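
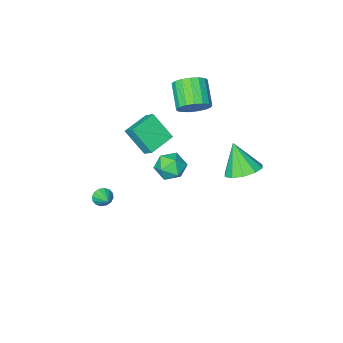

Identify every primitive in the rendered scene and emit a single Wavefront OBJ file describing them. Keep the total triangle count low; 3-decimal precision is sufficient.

v -1.417 4.266 1.726
v -0.719 3.554 1.311
v -1.343 3.354 3.414
v -0.369 4.06 1.569
v -0.418 4.644 1.887
v -0.849 5.085 2.144
v -1.497 5.212 2.241
v -2.114 4.979 2.142
v -2.465 4.473 1.884
v -2.416 3.888 1.565
v -1.985 3.448 1.309
v -1.337 3.32 1.211
v -1.919 -1.208 2.856
v -1.182 -1.79 2.512
v -1.765 -3.134 3.541
v -2.501 -2.552 3.884
v -0.991 -1.579 2.896
v -1.573 -2.923 3.925
v -1.012 -1.282 3.271
v -1.595 -2.626 4.3
v -1.241 -0.969 3.551
v -1.824 -2.313 4.58
v -1.626 -0.71 3.672
v -2.208 -2.054 4.701
v -2.077 -0.565 3.605
v -2.659 -1.909 4.634
v -2.492 -0.568 3.367
v -3.074 -1.912 4.396
v -2.776 -0.717 3.012
v -3.358 -2.061 4.041
v -2.863 -0.979 2.621
v -3.446 -2.323 3.649
v -2.734 -1.293 2.283
v -3.317 -2.637 3.312
v -2.419 -1.588 2.077
v -3.001 -2.932 3.106
v -1.988 -1.795 2.049
v -2.571 -3.139 3.078
v -1.542 -1.868 2.206
v -2.124 -3.212 3.235
v 3.843 -1.468 -2.34
v 4.206 -1.747 -1.938
v 4.077 -0.472 -1.86
v 4.394 -1.674 -2.181
v 4.434 -1.546 -2.466
v 4.316 -1.397 -2.718
v 4.071 -1.267 -2.869
v 3.764 -1.191 -2.877
v 3.479 -1.189 -2.742
v 3.291 -1.261 -2.499
v 3.251 -1.39 -2.213
v 3.37 -1.539 -1.961
v 3.615 -1.669 -1.811
v 3.921 -1.745 -1.802
v -0.877 -2.507 -0.192
v -0.315 -3.624 1.238
v -0.935 -1.818 0.369
v -0.373 -2.936 1.799
v 0.753 -2.104 -0.519
v 1.315 -3.222 0.911
v 0.695 -1.416 0.042
v 1.257 -2.533 1.472
v -1.808 -2.365 -4.019
v -0.792 -2.501 -3.912
v -2.068 -3.179 -2.588
v -1.052 -3.315 -2.481
v -1.458 -2.372 -2.389
v -1.298 -1.869 -3.274
v -1.562 -3.811 -3.226
v -1.402 -3.308 -4.111
v -0.64 -3.394 -3.422
v -0.576 -2.505 -2.905
v -2.284 -3.175 -3.595
v -2.22 -2.286 -3.078
f 2 1 4
f 2 4 3
f 4 1 5
f 4 5 3
f 5 1 6
f 5 6 3
f 6 1 7
f 6 7 3
f 7 1 8
f 7 8 3
f 8 1 9
f 8 9 3
f 9 1 10
f 9 10 3
f 10 1 11
f 10 11 3
f 11 1 12
f 11 12 3
f 12 1 2
f 12 2 3
f 14 13 17
f 14 17 15
f 15 17 18
f 15 18 16
f 17 13 19
f 17 19 18
f 18 19 20
f 18 20 16
f 19 13 21
f 19 21 20
f 20 21 22
f 20 22 16
f 21 13 23
f 21 23 22
f 22 23 24
f 22 24 16
f 23 13 25
f 23 25 24
f 24 25 26
f 24 26 16
f 25 13 27
f 25 27 26
f 26 27 28
f 26 28 16
f 27 13 29
f 27 29 28
f 28 29 30
f 28 30 16
f 29 13 31
f 29 31 30
f 30 31 32
f 30 32 16
f 31 13 33
f 31 33 32
f 32 33 34
f 32 34 16
f 33 13 35
f 33 35 34
f 34 35 36
f 34 36 16
f 35 13 37
f 35 37 36
f 36 37 38
f 36 38 16
f 37 13 39
f 37 39 38
f 38 39 40
f 38 40 16
f 39 13 14
f 39 14 40
f 40 14 15
f 40 15 16
f 42 41 44
f 42 44 43
f 44 41 45
f 44 45 43
f 45 41 46
f 45 46 43
f 46 41 47
f 46 47 43
f 47 41 48
f 47 48 43
f 48 41 49
f 48 49 43
f 49 41 50
f 49 50 43
f 50 41 51
f 50 51 43
f 51 41 52
f 51 52 43
f 52 41 53
f 52 53 43
f 53 41 54
f 53 54 43
f 54 41 42
f 54 42 43
f 56 58 55
f 59 56 55
f 55 58 57
f 57 59 55
f 56 62 58
f 60 56 59
f 60 62 56
f 58 62 57
f 61 59 57
f 57 62 61
f 61 60 59
f 62 60 61
f 63 74 68
f 63 68 64
f 63 64 70
f 63 70 73
f 63 73 74
f 64 68 72
f 68 74 67
f 74 73 65
f 73 70 69
f 70 64 71
f 66 72 67
f 66 67 65
f 66 65 69
f 66 69 71
f 66 71 72
f 67 72 68
f 65 67 74
f 69 65 73
f 71 69 70
f 72 71 64



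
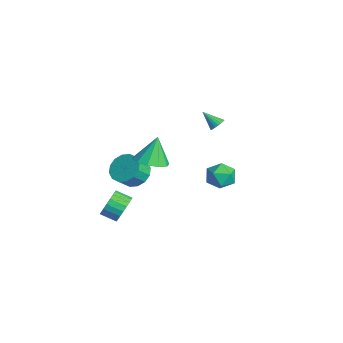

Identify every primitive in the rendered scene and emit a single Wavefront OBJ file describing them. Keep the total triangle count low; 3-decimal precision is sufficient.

v 2.337 -2.754 0.934
v 2.867 -3.231 0.247
v 3.234 -3.963 1.04
v 2.703 -3.486 1.726
v 3.182 -2.872 0.433
v 3.549 -3.604 1.226
v 3.271 -2.481 0.753
v 3.638 -3.214 1.546
v 3.109 -2.164 1.121
v 3.476 -2.896 1.914
v 2.74 -2.004 1.439
v 3.107 -2.737 2.232
v 2.263 -2.046 1.622
v 2.63 -2.778 2.414
v 1.806 -2.277 1.62
v 2.173 -3.009 2.413
v 1.491 -2.636 1.434
v 1.858 -3.368 2.227
v 1.402 -3.026 1.114
v 1.769 -3.759 1.907
v 1.564 -3.344 0.746
v 1.931 -4.076 1.539
v 1.933 -3.503 0.428
v 2.3 -4.236 1.221
v 2.41 -3.462 0.246
v 2.777 -4.194 1.038
v 4.107 -2.396 2.953
v 4.851 -1.687 2.891
v 3.753 -1.884 4.567
v 4.309 -1.421 2.688
v 3.69 -1.528 2.587
v 3.23 -1.966 2.625
v 3.105 -2.569 2.788
v 3.362 -3.105 3.015
v 3.904 -3.37 3.217
v 4.523 -3.264 3.319
v 4.983 -2.826 3.281
v 5.109 -2.223 3.117
v -3.004 4.449 -4.466
v -1.996 4.516 -4.264
v -3.124 3.144 -3.436
v -2.116 3.211 -3.234
v -2.758 3.943 -2.897
v -2.684 4.749 -3.534
v -2.436 2.911 -4.166
v -2.362 3.717 -4.803
v -1.645 3.565 -4.079
v -1.844 4.203 -3.295
v -3.276 3.457 -4.405
v -3.475 4.095 -3.621
v 1.87 -3.287 -2.324
v 2.31 -3.869 -2.885
v 1.791 -4.675 -2.456
v 1.35 -4.093 -1.896
v 2.543 -3.858 -2.582
v 2.024 -4.664 -2.153
v 2.66 -3.749 -2.235
v 2.141 -4.555 -1.806
v 2.641 -3.559 -1.903
v 2.121 -4.365 -1.474
v 2.487 -3.323 -1.644
v 1.968 -4.129 -1.215
v 2.228 -3.08 -1.502
v 1.708 -3.886 -1.074
v 1.906 -2.874 -1.503
v 1.387 -3.679 -1.075
v 1.578 -2.738 -1.646
v 1.059 -3.544 -1.217
v 1.3 -2.698 -1.906
v 0.781 -3.504 -1.478
v 1.121 -2.759 -2.239
v 0.602 -3.565 -1.81
v 1.071 -2.912 -2.586
v 0.552 -3.718 -2.157
v 1.16 -3.13 -2.888
v 0.64 -3.935 -2.459
v 1.371 -3.374 -3.092
v 0.852 -4.18 -2.664
v 1.668 -3.604 -3.164
v 1.149 -4.41 -2.735
v 2 -3.779 -3.091
v 1.481 -4.585 -2.662
v 1.808 2.135 3.572
v 2.149 1.758 3.535
v 1.152 1.465 4.368
v 2.227 1.873 3.696
v 2.232 2.033 3.835
v 2.164 2.21 3.928
v 2.035 2.375 3.96
v 1.866 2.498 3.925
v 1.687 2.559 3.828
v 1.529 2.546 3.687
v 1.419 2.462 3.527
v 1.376 2.321 3.374
v 1.408 2.149 3.255
v 1.509 1.974 3.191
v 1.662 1.826 3.193
v 1.84 1.733 3.26
v 2.012 1.708 3.381
f 2 1 5
f 2 5 3
f 3 5 6
f 3 6 4
f 5 1 7
f 5 7 6
f 6 7 8
f 6 8 4
f 7 1 9
f 7 9 8
f 8 9 10
f 8 10 4
f 9 1 11
f 9 11 10
f 10 11 12
f 10 12 4
f 11 1 13
f 11 13 12
f 12 13 14
f 12 14 4
f 13 1 15
f 13 15 14
f 14 15 16
f 14 16 4
f 15 1 17
f 15 17 16
f 16 17 18
f 16 18 4
f 17 1 19
f 17 19 18
f 18 19 20
f 18 20 4
f 19 1 21
f 19 21 20
f 20 21 22
f 20 22 4
f 21 1 23
f 21 23 22
f 22 23 24
f 22 24 4
f 23 1 25
f 23 25 24
f 24 25 26
f 24 26 4
f 25 1 2
f 25 2 26
f 26 2 3
f 26 3 4
f 28 27 30
f 28 30 29
f 30 27 31
f 30 31 29
f 31 27 32
f 31 32 29
f 32 27 33
f 32 33 29
f 33 27 34
f 33 34 29
f 34 27 35
f 34 35 29
f 35 27 36
f 35 36 29
f 36 27 37
f 36 37 29
f 37 27 38
f 37 38 29
f 38 27 28
f 38 28 29
f 39 50 44
f 39 44 40
f 39 40 46
f 39 46 49
f 39 49 50
f 40 44 48
f 44 50 43
f 50 49 41
f 49 46 45
f 46 40 47
f 42 48 43
f 42 43 41
f 42 41 45
f 42 45 47
f 42 47 48
f 43 48 44
f 41 43 50
f 45 41 49
f 47 45 46
f 48 47 40
f 52 51 55
f 52 55 53
f 53 55 56
f 53 56 54
f 55 51 57
f 55 57 56
f 56 57 58
f 56 58 54
f 57 51 59
f 57 59 58
f 58 59 60
f 58 60 54
f 59 51 61
f 59 61 60
f 60 61 62
f 60 62 54
f 61 51 63
f 61 63 62
f 62 63 64
f 62 64 54
f 63 51 65
f 63 65 64
f 64 65 66
f 64 66 54
f 65 51 67
f 65 67 66
f 66 67 68
f 66 68 54
f 67 51 69
f 67 69 68
f 68 69 70
f 68 70 54
f 69 51 71
f 69 71 70
f 70 71 72
f 70 72 54
f 71 51 73
f 71 73 72
f 72 73 74
f 72 74 54
f 73 51 75
f 73 75 74
f 74 75 76
f 74 76 54
f 75 51 77
f 75 77 76
f 76 77 78
f 76 78 54
f 77 51 79
f 77 79 78
f 78 79 80
f 78 80 54
f 79 51 81
f 79 81 80
f 80 81 82
f 80 82 54
f 81 51 52
f 81 52 82
f 82 52 53
f 82 53 54
f 84 83 86
f 84 86 85
f 86 83 87
f 86 87 85
f 87 83 88
f 87 88 85
f 88 83 89
f 88 89 85
f 89 83 90
f 89 90 85
f 90 83 91
f 90 91 85
f 91 83 92
f 91 92 85
f 92 83 93
f 92 93 85
f 93 83 94
f 93 94 85
f 94 83 95
f 94 95 85
f 95 83 96
f 95 96 85
f 96 83 97
f 96 97 85
f 97 83 98
f 97 98 85
f 98 83 99
f 98 99 85
f 99 83 84
f 99 84 85



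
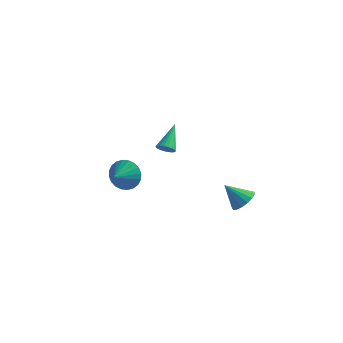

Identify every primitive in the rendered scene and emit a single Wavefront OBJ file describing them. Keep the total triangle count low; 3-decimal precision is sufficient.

v 4.334 2.522 -2.276
v 4.759 1.951 -1.91
v 3.306 2.418 -1.244
v 4.885 2.275 -1.751
v 4.886 2.656 -1.713
v 4.76 3.006 -1.803
v 4.536 3.245 -2.002
v 4.266 3.319 -2.264
v 4.012 3.209 -2.528
v 3.831 2.942 -2.735
v 3.765 2.579 -2.836
v 3.83 2.202 -2.809
v 4.01 1.899 -2.66
v 4.264 1.738 -2.423
v 4.534 1.757 -2.153
v -2.951 3.953 -3.165
v -2.292 3.548 -3.814
v -3.129 2.847 -2.655
v -2.055 3.647 -3.515
v -1.954 3.793 -3.163
v -2.005 3.963 -2.811
v -2.2 4.132 -2.513
v -2.509 4.273 -2.315
v -2.886 4.366 -2.245
v -3.273 4.395 -2.316
v -3.61 4.358 -2.515
v -3.848 4.258 -2.814
v -3.948 4.113 -3.166
v -3.897 3.942 -3.518
v -3.702 3.774 -3.816
v -3.393 3.632 -4.015
v -3.016 3.54 -4.084
v -2.629 3.51 -4.013
v 0.392 1.473 1.501
v 0.647 1.202 1.892
v 0.368 2.887 2.499
v 0.828 1.295 1.764
v 0.923 1.423 1.585
v 0.913 1.562 1.388
v 0.799 1.683 1.215
v 0.605 1.762 1.097
v 0.368 1.784 1.06
v 0.137 1.745 1.111
v -0.045 1.652 1.238
v -0.139 1.523 1.418
v -0.129 1.385 1.614
v -0.015 1.264 1.788
v 0.179 1.185 1.905
v 0.416 1.163 1.942
f 2 1 4
f 2 4 3
f 4 1 5
f 4 5 3
f 5 1 6
f 5 6 3
f 6 1 7
f 6 7 3
f 7 1 8
f 7 8 3
f 8 1 9
f 8 9 3
f 9 1 10
f 9 10 3
f 10 1 11
f 10 11 3
f 11 1 12
f 11 12 3
f 12 1 13
f 12 13 3
f 13 1 14
f 13 14 3
f 14 1 15
f 14 15 3
f 15 1 2
f 15 2 3
f 17 16 19
f 17 19 18
f 19 16 20
f 19 20 18
f 20 16 21
f 20 21 18
f 21 16 22
f 21 22 18
f 22 16 23
f 22 23 18
f 23 16 24
f 23 24 18
f 24 16 25
f 24 25 18
f 25 16 26
f 25 26 18
f 26 16 27
f 26 27 18
f 27 16 28
f 27 28 18
f 28 16 29
f 28 29 18
f 29 16 30
f 29 30 18
f 30 16 31
f 30 31 18
f 31 16 32
f 31 32 18
f 32 16 33
f 32 33 18
f 33 16 17
f 33 17 18
f 35 34 37
f 35 37 36
f 37 34 38
f 37 38 36
f 38 34 39
f 38 39 36
f 39 34 40
f 39 40 36
f 40 34 41
f 40 41 36
f 41 34 42
f 41 42 36
f 42 34 43
f 42 43 36
f 43 34 44
f 43 44 36
f 44 34 45
f 44 45 36
f 45 34 46
f 45 46 36
f 46 34 47
f 46 47 36
f 47 34 48
f 47 48 36
f 48 34 49
f 48 49 36
f 49 34 35
f 49 35 36



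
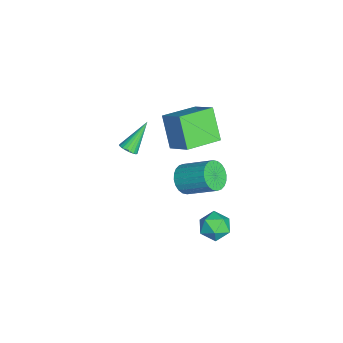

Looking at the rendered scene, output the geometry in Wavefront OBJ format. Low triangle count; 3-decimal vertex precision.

v -3.586 1.158 -2.99
v -3.118 1.499 -3.731
v -2.447 3.102 -2.571
v -2.914 2.762 -1.83
v -3.443 1.663 -3.77
v -2.772 3.267 -2.61
v -3.791 1.751 -3.69
v -3.119 3.354 -2.53
v -4.106 1.748 -3.504
v -3.435 3.352 -2.344
v -4.343 1.656 -3.24
v -3.672 3.259 -2.079
v -4.464 1.488 -2.937
v -3.793 3.091 -1.777
v -4.452 1.27 -2.643
v -3.781 2.873 -1.482
v -4.308 1.034 -2.401
v -3.636 2.638 -1.241
v -4.053 0.818 -2.249
v -3.382 2.421 -1.089
v -3.728 0.653 -2.21
v -3.057 2.257 -1.05
v -3.381 0.566 -2.29
v -2.709 2.169 -1.13
v -3.065 0.568 -2.476
v -2.394 2.172 -1.316
v -2.828 0.661 -2.741
v -2.157 2.264 -1.58
v -2.707 0.829 -3.043
v -2.036 2.432 -1.883
v -2.719 1.047 -3.338
v -2.048 2.65 -2.177
v -2.864 1.282 -3.579
v -2.192 2.886 -2.419
v -3.124 -0.039 3.212
v -2.157 0.887 4.176
v -4.329 1.644 2.804
v -3.362 2.57 3.769
v -1.958 0.41 1.611
v -0.991 1.336 2.576
v -3.163 2.093 1.204
v -2.196 3.019 2.168
v -1.101 -1.689 2.376
v -0.659 -1.399 2.485
v -2.059 -0.751 3.764
v -0.76 -1.273 2.33
v -0.92 -1.218 2.182
v -1.112 -1.245 2.068
v -1.302 -1.349 2.008
v -1.457 -1.512 2.01
v -1.55 -1.705 2.077
v -1.566 -1.895 2.194
v -1.501 -2.05 2.344
v -1.368 -2.143 2.498
v -1.188 -2.157 2.632
v -0.993 -2.09 2.721
v -0.817 -1.954 2.751
v -0.69 -1.772 2.716
v -0.634 -1.576 2.622
v -0.428 3.239 -2.981
v 0.304 2.817 -3.43
v -1.384 2.783 -4.11
v -0.652 2.361 -4.559
v -0.977 2.003 -3.734
v -0.386 2.285 -3.036
v -0.694 3.315 -4.504
v -0.103 3.597 -3.806
v 0.14 2.864 -4.372
v -0.036 2.053 -3.896
v -1.044 3.547 -3.644
v -1.22 2.736 -3.168
f 2 1 5
f 2 5 3
f 3 5 6
f 3 6 4
f 5 1 7
f 5 7 6
f 6 7 8
f 6 8 4
f 7 1 9
f 7 9 8
f 8 9 10
f 8 10 4
f 9 1 11
f 9 11 10
f 10 11 12
f 10 12 4
f 11 1 13
f 11 13 12
f 12 13 14
f 12 14 4
f 13 1 15
f 13 15 14
f 14 15 16
f 14 16 4
f 15 1 17
f 15 17 16
f 16 17 18
f 16 18 4
f 17 1 19
f 17 19 18
f 18 19 20
f 18 20 4
f 19 1 21
f 19 21 20
f 20 21 22
f 20 22 4
f 21 1 23
f 21 23 22
f 22 23 24
f 22 24 4
f 23 1 25
f 23 25 24
f 24 25 26
f 24 26 4
f 25 1 27
f 25 27 26
f 26 27 28
f 26 28 4
f 27 1 29
f 27 29 28
f 28 29 30
f 28 30 4
f 29 1 31
f 29 31 30
f 30 31 32
f 30 32 4
f 31 1 33
f 31 33 32
f 32 33 34
f 32 34 4
f 33 1 2
f 33 2 34
f 34 2 3
f 34 3 4
f 36 38 35
f 39 36 35
f 35 38 37
f 37 39 35
f 36 42 38
f 40 36 39
f 40 42 36
f 38 42 37
f 41 39 37
f 37 42 41
f 41 40 39
f 42 40 41
f 44 43 46
f 44 46 45
f 46 43 47
f 46 47 45
f 47 43 48
f 47 48 45
f 48 43 49
f 48 49 45
f 49 43 50
f 49 50 45
f 50 43 51
f 50 51 45
f 51 43 52
f 51 52 45
f 52 43 53
f 52 53 45
f 53 43 54
f 53 54 45
f 54 43 55
f 54 55 45
f 55 43 56
f 55 56 45
f 56 43 57
f 56 57 45
f 57 43 58
f 57 58 45
f 58 43 59
f 58 59 45
f 59 43 44
f 59 44 45
f 60 71 65
f 60 65 61
f 60 61 67
f 60 67 70
f 60 70 71
f 61 65 69
f 65 71 64
f 71 70 62
f 70 67 66
f 67 61 68
f 63 69 64
f 63 64 62
f 63 62 66
f 63 66 68
f 63 68 69
f 64 69 65
f 62 64 71
f 66 62 70
f 68 66 67
f 69 68 61



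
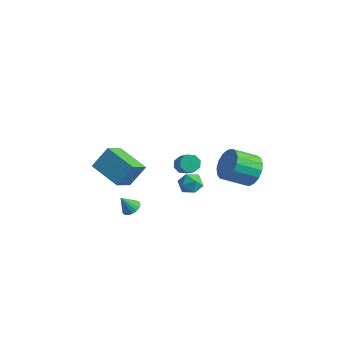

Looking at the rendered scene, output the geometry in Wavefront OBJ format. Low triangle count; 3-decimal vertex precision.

v -4.611 -1.695 -1.014
v -4.479 -3.132 0.111
v -4.164 -0.704 0.201
v -4.032 -2.141 1.325
v -2.568 -1.939 -1.565
v -2.436 -3.376 -0.441
v -2.121 -0.948 -0.351
v -1.989 -2.385 0.774
v 4.312 0.75 1.482
v 5.15 0.502 2.133
v 4.126 -0.598 3.03
v 3.288 -0.35 2.378
v 4.922 0.907 2.371
v 3.899 -0.193 3.268
v 4.555 1.276 2.405
v 3.531 0.176 3.302
v 4.132 1.525 2.227
v 3.109 0.425 3.124
v 3.751 1.596 1.878
v 2.727 0.496 2.775
v 3.498 1.473 1.439
v 2.474 0.373 2.336
v 3.431 1.185 1.009
v 2.407 0.085 1.906
v 3.566 0.797 0.688
v 2.542 -0.303 1.585
v 3.872 0.398 0.548
v 2.848 -0.702 1.445
v 4.279 0.08 0.622
v 3.255 -1.02 1.519
v 4.693 -0.085 0.893
v 3.67 -1.185 1.79
v 5.02 -0.058 1.299
v 3.996 -1.158 2.196
v 5.185 0.154 1.747
v 4.161 -0.946 2.643
v 1.737 -2.448 3.026
v 2.118 -2.645 2.579
v 3.065 -3.329 3.687
v 2.683 -3.132 4.134
v 2.237 -2.216 2.742
v 3.183 -2.9 3.851
v 2.063 -1.922 3.072
v 3.009 -2.607 4.18
v 1.698 -1.937 3.375
v 2.644 -2.621 4.483
v 1.355 -2.251 3.473
v 2.302 -2.935 4.581
v 1.237 -2.68 3.309
v 2.183 -3.364 4.418
v 1.411 -2.973 2.98
v 2.357 -3.658 4.088
v 1.776 -2.959 2.677
v 2.722 -3.643 3.785
v 1.216 -0.222 0.181
v 1.76 -0.515 -0.358
v 0.32 -1.105 -0.242
v 0.864 -1.398 -0.781
v 0.978 -1.518 0.022
v 1.532 -0.972 0.283
v 0.548 -0.648 -0.883
v 1.102 -0.102 -0.622
v 1.347 -0.778 -1.016
v 1.613 -1.316 -0.457
v 0.467 -0.304 -0.143
v 0.733 -0.842 0.416
v -1.336 -3.437 -1.959
v -0.897 -3.886 -1.918
v -1.824 -3.823 -0.981
v -0.777 -3.655 -1.767
v -0.786 -3.373 -1.66
v -0.92 -3.106 -1.621
v -1.15 -2.914 -1.66
v -1.422 -2.843 -1.768
v -1.675 -2.907 -1.919
v -1.85 -3.093 -2.08
v -1.907 -3.358 -2.213
v -1.834 -3.64 -2.288
v -1.646 -3.876 -2.287
v -1.387 -4.012 -2.212
v -1.117 -4.015 -2.079
f 2 4 1
f 5 2 1
f 1 4 3
f 3 5 1
f 2 8 4
f 6 2 5
f 6 8 2
f 4 8 3
f 7 5 3
f 3 8 7
f 7 6 5
f 8 6 7
f 10 9 13
f 10 13 11
f 11 13 14
f 11 14 12
f 13 9 15
f 13 15 14
f 14 15 16
f 14 16 12
f 15 9 17
f 15 17 16
f 16 17 18
f 16 18 12
f 17 9 19
f 17 19 18
f 18 19 20
f 18 20 12
f 19 9 21
f 19 21 20
f 20 21 22
f 20 22 12
f 21 9 23
f 21 23 22
f 22 23 24
f 22 24 12
f 23 9 25
f 23 25 24
f 24 25 26
f 24 26 12
f 25 9 27
f 25 27 26
f 26 27 28
f 26 28 12
f 27 9 29
f 27 29 28
f 28 29 30
f 28 30 12
f 29 9 31
f 29 31 30
f 30 31 32
f 30 32 12
f 31 9 33
f 31 33 32
f 32 33 34
f 32 34 12
f 33 9 35
f 33 35 34
f 34 35 36
f 34 36 12
f 35 9 10
f 35 10 36
f 36 10 11
f 36 11 12
f 38 37 41
f 38 41 39
f 39 41 42
f 39 42 40
f 41 37 43
f 41 43 42
f 42 43 44
f 42 44 40
f 43 37 45
f 43 45 44
f 44 45 46
f 44 46 40
f 45 37 47
f 45 47 46
f 46 47 48
f 46 48 40
f 47 37 49
f 47 49 48
f 48 49 50
f 48 50 40
f 49 37 51
f 49 51 50
f 50 51 52
f 50 52 40
f 51 37 53
f 51 53 52
f 52 53 54
f 52 54 40
f 53 37 38
f 53 38 54
f 54 38 39
f 54 39 40
f 55 66 60
f 55 60 56
f 55 56 62
f 55 62 65
f 55 65 66
f 56 60 64
f 60 66 59
f 66 65 57
f 65 62 61
f 62 56 63
f 58 64 59
f 58 59 57
f 58 57 61
f 58 61 63
f 58 63 64
f 59 64 60
f 57 59 66
f 61 57 65
f 63 61 62
f 64 63 56
f 68 67 70
f 68 70 69
f 70 67 71
f 70 71 69
f 71 67 72
f 71 72 69
f 72 67 73
f 72 73 69
f 73 67 74
f 73 74 69
f 74 67 75
f 74 75 69
f 75 67 76
f 75 76 69
f 76 67 77
f 76 77 69
f 77 67 78
f 77 78 69
f 78 67 79
f 78 79 69
f 79 67 80
f 79 80 69
f 80 67 81
f 80 81 69
f 81 67 68
f 81 68 69



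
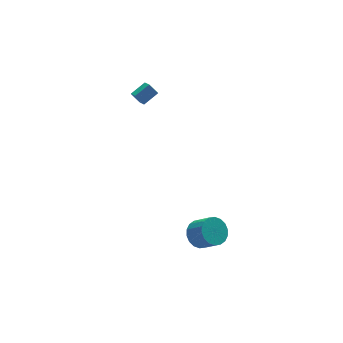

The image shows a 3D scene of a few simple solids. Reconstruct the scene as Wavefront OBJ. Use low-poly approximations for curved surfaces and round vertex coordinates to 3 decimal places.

v 2.586 3.279 2.956
v 2.259 3.734 3.527
v 2.71 4.064 2.401
v 2.382 4.52 2.971
v 3.598 3.44 3.409
v 3.27 3.896 3.979
v 3.721 4.226 2.853
v 3.394 4.681 3.424
v 2.586 -3.307 -3.548
v 3.445 -3.293 -3.906
v 3.892 -4.219 -2.87
v 3.034 -4.233 -2.512
v 3.454 -2.983 -3.633
v 3.901 -3.908 -2.596
v 3.291 -2.736 -3.343
v 3.738 -3.662 -2.306
v 2.989 -2.603 -3.093
v 3.436 -3.529 -2.057
v 2.607 -2.609 -2.934
v 3.054 -3.535 -1.897
v 2.221 -2.754 -2.896
v 2.668 -3.679 -1.86
v 1.907 -3.008 -2.988
v 2.354 -3.933 -1.951
v 1.728 -3.321 -3.19
v 2.175 -4.247 -2.154
v 1.719 -3.632 -3.464
v 2.166 -4.557 -2.427
v 1.882 -3.878 -3.754
v 2.329 -4.804 -2.717
v 2.184 -4.011 -4.003
v 2.631 -4.937 -2.967
v 2.566 -4.005 -4.163
v 3.013 -4.931 -3.126
v 2.952 -3.861 -4.2
v 3.399 -4.786 -3.164
v 3.266 -3.607 -4.109
v 3.713 -4.532 -3.072
f 2 4 1
f 5 2 1
f 1 4 3
f 3 5 1
f 2 8 4
f 6 2 5
f 6 8 2
f 4 8 3
f 7 5 3
f 3 8 7
f 7 6 5
f 8 6 7
f 10 9 13
f 10 13 11
f 11 13 14
f 11 14 12
f 13 9 15
f 13 15 14
f 14 15 16
f 14 16 12
f 15 9 17
f 15 17 16
f 16 17 18
f 16 18 12
f 17 9 19
f 17 19 18
f 18 19 20
f 18 20 12
f 19 9 21
f 19 21 20
f 20 21 22
f 20 22 12
f 21 9 23
f 21 23 22
f 22 23 24
f 22 24 12
f 23 9 25
f 23 25 24
f 24 25 26
f 24 26 12
f 25 9 27
f 25 27 26
f 26 27 28
f 26 28 12
f 27 9 29
f 27 29 28
f 28 29 30
f 28 30 12
f 29 9 31
f 29 31 30
f 30 31 32
f 30 32 12
f 31 9 33
f 31 33 32
f 32 33 34
f 32 34 12
f 33 9 35
f 33 35 34
f 34 35 36
f 34 36 12
f 35 9 37
f 35 37 36
f 36 37 38
f 36 38 12
f 37 9 10
f 37 10 38
f 38 10 11
f 38 11 12



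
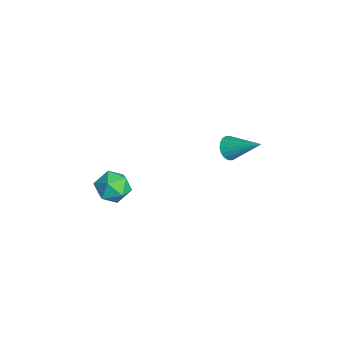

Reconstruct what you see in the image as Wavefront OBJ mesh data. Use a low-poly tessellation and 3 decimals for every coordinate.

v 1.497 2.947 -0.078
v 1.696 3.185 -0.568
v 2.383 4.013 0.798
v 1.483 3.322 -0.52
v 1.273 3.385 -0.385
v 1.107 3.362 -0.188
v 1.018 3.256 0.03
v 1.025 3.089 0.227
v 1.124 2.894 0.363
v 1.298 2.709 0.412
v 1.511 2.572 0.364
v 1.722 2.509 0.228
v 1.887 2.532 0.032
v 1.976 2.638 -0.186
v 1.97 2.805 -0.383
v 1.87 3 -0.519
v 1.723 -1.572 -1.736
v 2.248 -1.094 -1.327
v 1.972 -2.566 -0.893
v 2.497 -2.088 -0.484
v 1.693 -1.929 -0.459
v 1.539 -1.315 -0.98
v 2.681 -2.345 -1.24
v 2.527 -1.731 -1.761
v 2.84 -1.571 -1.02
v 2.229 -1.314 -0.537
v 1.991 -2.346 -1.683
v 1.38 -2.089 -1.2
f 2 1 4
f 2 4 3
f 4 1 5
f 4 5 3
f 5 1 6
f 5 6 3
f 6 1 7
f 6 7 3
f 7 1 8
f 7 8 3
f 8 1 9
f 8 9 3
f 9 1 10
f 9 10 3
f 10 1 11
f 10 11 3
f 11 1 12
f 11 12 3
f 12 1 13
f 12 13 3
f 13 1 14
f 13 14 3
f 14 1 15
f 14 15 3
f 15 1 16
f 15 16 3
f 16 1 2
f 16 2 3
f 17 28 22
f 17 22 18
f 17 18 24
f 17 24 27
f 17 27 28
f 18 22 26
f 22 28 21
f 28 27 19
f 27 24 23
f 24 18 25
f 20 26 21
f 20 21 19
f 20 19 23
f 20 23 25
f 20 25 26
f 21 26 22
f 19 21 28
f 23 19 27
f 25 23 24
f 26 25 18



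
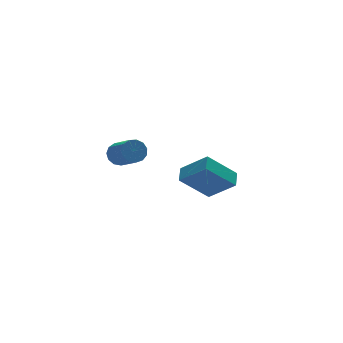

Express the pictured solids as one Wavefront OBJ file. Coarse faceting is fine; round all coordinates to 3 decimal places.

v -3.457 -2.685 1.844
v -2.966 -2.841 1.556
v -2.872 -4.05 2.368
v -3.363 -3.895 2.656
v -2.868 -2.659 1.816
v -2.774 -3.868 2.629
v -2.957 -2.485 2.085
v -2.863 -3.694 2.897
v -3.205 -2.374 2.277
v -3.111 -3.584 3.09
v -3.532 -2.363 2.332
v -3.439 -3.572 3.145
v -3.836 -2.454 2.232
v -3.743 -3.663 3.044
v -4.019 -2.618 2.008
v -3.926 -3.827 2.821
v -4.024 -2.804 1.733
v -3.93 -4.013 2.545
v -3.849 -2.952 1.492
v -3.755 -4.161 2.305
v -3.549 -3.015 1.363
v -3.455 -4.225 2.176
v -3.22 -2.974 1.387
v -3.126 -4.183 2.2
v 0.526 -0.262 -2.269
v 1.36 -1.224 -1.205
v 0.944 0.411 -1.989
v 1.778 -0.552 -0.925
v 1.862 -0.548 -3.575
v 2.696 -1.511 -2.511
v 2.28 0.124 -3.295
v 3.114 -0.838 -2.231
f 2 1 5
f 2 5 3
f 3 5 6
f 3 6 4
f 5 1 7
f 5 7 6
f 6 7 8
f 6 8 4
f 7 1 9
f 7 9 8
f 8 9 10
f 8 10 4
f 9 1 11
f 9 11 10
f 10 11 12
f 10 12 4
f 11 1 13
f 11 13 12
f 12 13 14
f 12 14 4
f 13 1 15
f 13 15 14
f 14 15 16
f 14 16 4
f 15 1 17
f 15 17 16
f 16 17 18
f 16 18 4
f 17 1 19
f 17 19 18
f 18 19 20
f 18 20 4
f 19 1 21
f 19 21 20
f 20 21 22
f 20 22 4
f 21 1 23
f 21 23 22
f 22 23 24
f 22 24 4
f 23 1 2
f 23 2 24
f 24 2 3
f 24 3 4
f 26 28 25
f 29 26 25
f 25 28 27
f 27 29 25
f 26 32 28
f 30 26 29
f 30 32 26
f 28 32 27
f 31 29 27
f 27 32 31
f 31 30 29
f 32 30 31



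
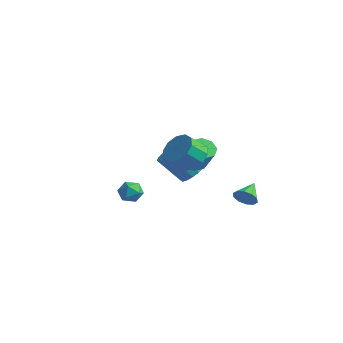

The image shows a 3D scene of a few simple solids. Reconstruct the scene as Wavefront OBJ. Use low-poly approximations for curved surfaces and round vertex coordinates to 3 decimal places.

v -2.855 2.739 -1.501
v -2.245 2.161 -1.37
v -3.315 1.364 0.093
v -3.925 1.941 -0.039
v -2.14 2.499 -1.109
v -3.21 1.702 0.354
v -2.227 2.902 -0.953
v -3.296 2.104 0.51
v -2.481 3.26 -0.944
v -3.551 2.463 0.519
v -2.836 3.479 -1.084
v -3.906 2.682 0.379
v -3.196 3.499 -1.336
v -4.266 2.702 0.127
v -3.465 3.316 -1.633
v -4.535 2.519 -0.17
v -3.57 2.978 -1.894
v -4.64 2.181 -0.431
v -3.484 2.576 -2.05
v -4.553 1.778 -0.587
v -3.229 2.217 -2.059
v -4.299 1.42 -0.596
v -2.874 1.998 -1.919
v -3.944 1.201 -0.456
v -2.514 1.978 -1.667
v -3.584 1.181 -0.204
v 0.927 -0.952 2.396
v 1.377 -0.407 3.103
v 1.104 -1.284 3.952
v 0.653 -1.828 3.244
v 0.782 -0.241 3.084
v 0.509 -1.117 3.932
v 0.242 -0.346 2.801
v -0.031 -1.222 3.65
v -0.036 -0.682 2.364
v -0.309 -1.559 3.213
v 0.053 -1.122 1.939
v -0.22 -1.998 2.787
v 0.476 -1.496 1.688
v 0.203 -2.373 2.537
v 1.071 -1.663 1.708
v 0.798 -2.539 2.556
v 1.611 -1.558 1.99
v 1.338 -2.434 2.839
v 1.889 -1.221 2.427
v 1.616 -2.098 3.276
v 1.8 -0.782 2.853
v 1.527 -1.658 3.701
v 0.545 3.339 -2.361
v 1.077 3.285 -1.865
v 0.135 4.461 -1.799
v 1.237 3.519 -2.216
v 1.132 3.684 -2.623
v 0.803 3.718 -2.929
v 0.375 3.606 -3.019
v 0.012 3.393 -2.857
v -0.148 3.159 -2.506
v -0.043 2.994 -2.099
v 0.286 2.96 -1.793
v 0.714 3.072 -1.703
v -1.223 1.168 0.573
v -0.704 0.782 0.154
v 0.262 0.567 1.549
v -0.257 0.952 1.967
v -0.597 1.362 0.169
v 0.369 1.146 1.563
v -0.856 1.827 0.42
v 0.11 1.612 1.815
v -1.33 1.907 0.761
v -0.364 1.691 2.156
v -1.742 1.553 0.991
v -0.776 1.338 2.386
v -1.849 0.974 0.977
v -0.883 0.758 2.371
v -1.59 0.508 0.725
v -0.624 0.293 2.12
v -1.116 0.429 0.384
v -0.15 0.213 1.779
v -0.59 -3.342 0.766
v -0.101 -3.754 0.402
v -1.459 -3.746 0.058
v -0.97 -4.158 -0.306
v -1.147 -4.325 0.389
v -0.61 -4.075 0.826
v -0.95 -3.425 -0.366
v -0.413 -3.175 0.071
v -0.324 -3.806 -0.298
v -0.445 -4.362 0.168
v -1.115 -3.138 0.292
v -1.236 -3.694 0.758
f 2 1 5
f 2 5 3
f 3 5 6
f 3 6 4
f 5 1 7
f 5 7 6
f 6 7 8
f 6 8 4
f 7 1 9
f 7 9 8
f 8 9 10
f 8 10 4
f 9 1 11
f 9 11 10
f 10 11 12
f 10 12 4
f 11 1 13
f 11 13 12
f 12 13 14
f 12 14 4
f 13 1 15
f 13 15 14
f 14 15 16
f 14 16 4
f 15 1 17
f 15 17 16
f 16 17 18
f 16 18 4
f 17 1 19
f 17 19 18
f 18 19 20
f 18 20 4
f 19 1 21
f 19 21 20
f 20 21 22
f 20 22 4
f 21 1 23
f 21 23 22
f 22 23 24
f 22 24 4
f 23 1 25
f 23 25 24
f 24 25 26
f 24 26 4
f 25 1 2
f 25 2 26
f 26 2 3
f 26 3 4
f 28 27 31
f 28 31 29
f 29 31 32
f 29 32 30
f 31 27 33
f 31 33 32
f 32 33 34
f 32 34 30
f 33 27 35
f 33 35 34
f 34 35 36
f 34 36 30
f 35 27 37
f 35 37 36
f 36 37 38
f 36 38 30
f 37 27 39
f 37 39 38
f 38 39 40
f 38 40 30
f 39 27 41
f 39 41 40
f 40 41 42
f 40 42 30
f 41 27 43
f 41 43 42
f 42 43 44
f 42 44 30
f 43 27 45
f 43 45 44
f 44 45 46
f 44 46 30
f 45 27 47
f 45 47 46
f 46 47 48
f 46 48 30
f 47 27 28
f 47 28 48
f 48 28 29
f 48 29 30
f 50 49 52
f 50 52 51
f 52 49 53
f 52 53 51
f 53 49 54
f 53 54 51
f 54 49 55
f 54 55 51
f 55 49 56
f 55 56 51
f 56 49 57
f 56 57 51
f 57 49 58
f 57 58 51
f 58 49 59
f 58 59 51
f 59 49 60
f 59 60 51
f 60 49 50
f 60 50 51
f 62 61 65
f 62 65 63
f 63 65 66
f 63 66 64
f 65 61 67
f 65 67 66
f 66 67 68
f 66 68 64
f 67 61 69
f 67 69 68
f 68 69 70
f 68 70 64
f 69 61 71
f 69 71 70
f 70 71 72
f 70 72 64
f 71 61 73
f 71 73 72
f 72 73 74
f 72 74 64
f 73 61 75
f 73 75 74
f 74 75 76
f 74 76 64
f 75 61 77
f 75 77 76
f 76 77 78
f 76 78 64
f 77 61 62
f 77 62 78
f 78 62 63
f 78 63 64
f 79 90 84
f 79 84 80
f 79 80 86
f 79 86 89
f 79 89 90
f 80 84 88
f 84 90 83
f 90 89 81
f 89 86 85
f 86 80 87
f 82 88 83
f 82 83 81
f 82 81 85
f 82 85 87
f 82 87 88
f 83 88 84
f 81 83 90
f 85 81 89
f 87 85 86
f 88 87 80



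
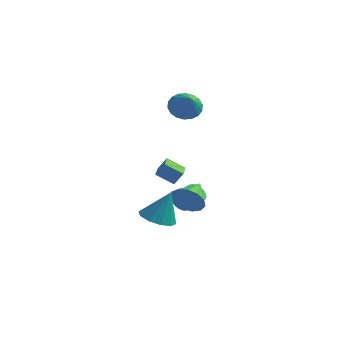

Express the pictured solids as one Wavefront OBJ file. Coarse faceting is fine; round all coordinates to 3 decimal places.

v 0.623 -3.24 0.367
v 0.993 -2.91 1.106
v -0.281 -1.745 0.152
v 0.089 -1.415 0.891
v 1.531 -2.785 -0.291
v 1.901 -2.455 0.448
v 0.627 -1.29 -0.506
v 0.997 -0.96 0.233
v 1.021 -0.777 -2.286
v 1.616 -0.353 -3.068
v 0.739 0.857 -1.614
v 1.05 -0.366 -3.274
v 0.474 -0.51 -3.166
v 0.072 -0.739 -2.779
v -0.028 -0.98 -2.236
v 0.205 -1.156 -1.708
v 0.697 -1.213 -1.365
v 1.292 -1.131 -1.313
v 1.801 -0.937 -1.571
v 2.063 -0.692 -2.056
v 1.994 -0.474 -2.614
v 0.49 -2.887 -3.028
v 1.531 -3.087 -3.32
v 1.11 -2.453 -1.112
v 1.405 -2.427 -3.429
v 0.929 -1.944 -3.384
v 0.285 -1.821 -3.204
v -0.28 -2.105 -2.956
v -0.552 -2.688 -2.735
v -0.426 -3.347 -2.627
v 0.05 -3.831 -2.671
v 0.694 -3.954 -2.852
v 1.26 -3.67 -3.1
v -1.876 2.68 -4.321
v -1.435 2.29 -4.699
v -0.383 2.49 -3.678
v -0.824 2.88 -3.299
v -1.385 2.539 -4.799
v -0.333 2.739 -3.778
v -1.41 2.81 -4.826
v -0.358 3.01 -3.805
v -1.506 3.061 -4.777
v -0.453 3.26 -3.755
v -1.658 3.254 -4.658
v -0.606 3.453 -3.636
v -1.843 3.359 -4.487
v -0.791 3.559 -3.466
v -2.034 3.362 -4.291
v -0.982 3.561 -3.27
v -2.2 3.26 -4.1
v -1.148 3.46 -3.079
v -2.317 3.07 -3.942
v -1.265 3.27 -2.921
v -2.367 2.821 -3.842
v -1.315 3.021 -2.821
v -2.342 2.55 -3.815
v -1.29 2.75 -2.794
v -2.247 2.3 -3.865
v -1.194 2.499 -2.843
v -2.094 2.107 -3.984
v -1.042 2.306 -2.962
v -1.909 2.001 -4.154
v -0.857 2.201 -3.133
v -1.718 1.999 -4.35
v -0.666 2.198 -3.329
v -1.552 2.1 -4.541
v -0.5 2.3 -3.52
v -1.451 2.55 3.414
v -0.845 2.338 2.621
v -0.429 1.61 4.446
v -0.663 2.719 2.788
v -0.637 3.067 3.079
v -0.773 3.312 3.437
v -1.043 3.406 3.79
v -1.393 3.331 4.068
v -1.755 3.101 4.217
v -2.057 2.762 4.206
v -2.239 2.381 4.039
v -2.264 2.033 3.748
v -2.129 1.788 3.391
v -1.859 1.694 3.038
v -1.508 1.769 2.76
v -1.146 1.999 2.611
f 2 4 1
f 5 2 1
f 1 4 3
f 3 5 1
f 2 8 4
f 6 2 5
f 6 8 2
f 4 8 3
f 7 5 3
f 3 8 7
f 7 6 5
f 8 6 7
f 10 9 12
f 10 12 11
f 12 9 13
f 12 13 11
f 13 9 14
f 13 14 11
f 14 9 15
f 14 15 11
f 15 9 16
f 15 16 11
f 16 9 17
f 16 17 11
f 17 9 18
f 17 18 11
f 18 9 19
f 18 19 11
f 19 9 20
f 19 20 11
f 20 9 21
f 20 21 11
f 21 9 10
f 21 10 11
f 23 22 25
f 23 25 24
f 25 22 26
f 25 26 24
f 26 22 27
f 26 27 24
f 27 22 28
f 27 28 24
f 28 22 29
f 28 29 24
f 29 22 30
f 29 30 24
f 30 22 31
f 30 31 24
f 31 22 32
f 31 32 24
f 32 22 33
f 32 33 24
f 33 22 23
f 33 23 24
f 35 34 38
f 35 38 36
f 36 38 39
f 36 39 37
f 38 34 40
f 38 40 39
f 39 40 41
f 39 41 37
f 40 34 42
f 40 42 41
f 41 42 43
f 41 43 37
f 42 34 44
f 42 44 43
f 43 44 45
f 43 45 37
f 44 34 46
f 44 46 45
f 45 46 47
f 45 47 37
f 46 34 48
f 46 48 47
f 47 48 49
f 47 49 37
f 48 34 50
f 48 50 49
f 49 50 51
f 49 51 37
f 50 34 52
f 50 52 51
f 51 52 53
f 51 53 37
f 52 34 54
f 52 54 53
f 53 54 55
f 53 55 37
f 54 34 56
f 54 56 55
f 55 56 57
f 55 57 37
f 56 34 58
f 56 58 57
f 57 58 59
f 57 59 37
f 58 34 60
f 58 60 59
f 59 60 61
f 59 61 37
f 60 34 62
f 60 62 61
f 61 62 63
f 61 63 37
f 62 34 64
f 62 64 63
f 63 64 65
f 63 65 37
f 64 34 66
f 64 66 65
f 65 66 67
f 65 67 37
f 66 34 35
f 66 35 67
f 67 35 36
f 67 36 37
f 69 68 71
f 69 71 70
f 71 68 72
f 71 72 70
f 72 68 73
f 72 73 70
f 73 68 74
f 73 74 70
f 74 68 75
f 74 75 70
f 75 68 76
f 75 76 70
f 76 68 77
f 76 77 70
f 77 68 78
f 77 78 70
f 78 68 79
f 78 79 70
f 79 68 80
f 79 80 70
f 80 68 81
f 80 81 70
f 81 68 82
f 81 82 70
f 82 68 83
f 82 83 70
f 83 68 69
f 83 69 70



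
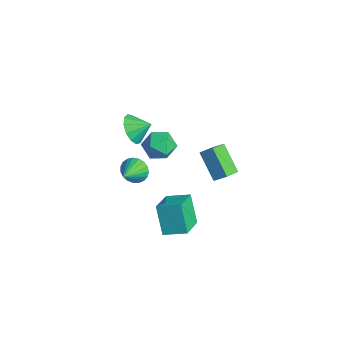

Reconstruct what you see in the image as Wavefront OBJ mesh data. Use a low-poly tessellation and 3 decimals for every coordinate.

v -0.629 1.231 0.217
v -0.033 1.985 0.76
v 0.873 0.415 -0.3
v 1.469 1.169 0.243
v 0.861 0.439 0.804
v -0.068 0.943 1.123
v 0.908 1.457 -0.663
v -0.021 1.961 -0.344
v 0.917 2.125 0.216
v 0.888 1.496 1.122
v -0.048 0.904 -0.662
v -0.077 0.275 0.244
v 2.422 2.814 0.614
v 2.95 3.377 1.234
v 1.882 3.796 0.184
v 2.409 4.358 0.805
v 3.891 3.002 -0.805
v 4.418 3.564 -0.184
v 3.35 3.983 -1.234
v 3.878 4.546 -0.614
v 1.429 -0.85 3.375
v 2.069 -1.543 3.814
v 1.991 0.03 3.945
v 2.322 -1.379 3.312
v 2.292 -1.048 2.829
v 1.988 -0.654 2.52
v 1.506 -0.322 2.483
v 1 -0.158 2.728
v 0.63 -0.214 3.179
v 0.514 -0.472 3.692
v 0.688 -0.85 4.105
v 1.097 -1.228 4.285
v 1.612 -1.486 4.177
v 0.485 -0.394 -1.443
v 0.89 0.253 -0.986
v 1.475 -1.526 -0.717
v 0.614 0.159 -0.758
v 0.316 -0.031 -0.648
v 0.047 -0.284 -0.676
v -0.146 -0.556 -0.837
v -0.23 -0.8 -1.102
v -0.19 -0.973 -1.427
v -0.034 -1.047 -1.754
v 0.212 -1.007 -2.028
v 0.506 -0.862 -2.2
v 0.795 -0.635 -2.242
v 1.031 -0.367 -2.145
v 1.173 -0.103 -1.928
v 1.196 0.11 -1.626
v 1.096 0.236 -1.293
v 3.935 -0.21 -4.524
v 2.96 -0.172 -2.744
v 2.616 1.032 -5.273
v 1.641 1.07 -3.493
v 4.779 0.95 -4.087
v 3.804 0.988 -2.307
v 3.46 2.192 -4.836
v 2.485 2.23 -3.056
f 1 12 6
f 1 6 2
f 1 2 8
f 1 8 11
f 1 11 12
f 2 6 10
f 6 12 5
f 12 11 3
f 11 8 7
f 8 2 9
f 4 10 5
f 4 5 3
f 4 3 7
f 4 7 9
f 4 9 10
f 5 10 6
f 3 5 12
f 7 3 11
f 9 7 8
f 10 9 2
f 14 16 13
f 17 14 13
f 13 16 15
f 15 17 13
f 14 20 16
f 18 14 17
f 18 20 14
f 16 20 15
f 19 17 15
f 15 20 19
f 19 18 17
f 20 18 19
f 22 21 24
f 22 24 23
f 24 21 25
f 24 25 23
f 25 21 26
f 25 26 23
f 26 21 27
f 26 27 23
f 27 21 28
f 27 28 23
f 28 21 29
f 28 29 23
f 29 21 30
f 29 30 23
f 30 21 31
f 30 31 23
f 31 21 32
f 31 32 23
f 32 21 33
f 32 33 23
f 33 21 22
f 33 22 23
f 35 34 37
f 35 37 36
f 37 34 38
f 37 38 36
f 38 34 39
f 38 39 36
f 39 34 40
f 39 40 36
f 40 34 41
f 40 41 36
f 41 34 42
f 41 42 36
f 42 34 43
f 42 43 36
f 43 34 44
f 43 44 36
f 44 34 45
f 44 45 36
f 45 34 46
f 45 46 36
f 46 34 47
f 46 47 36
f 47 34 48
f 47 48 36
f 48 34 49
f 48 49 36
f 49 34 50
f 49 50 36
f 50 34 35
f 50 35 36
f 52 54 51
f 55 52 51
f 51 54 53
f 53 55 51
f 52 58 54
f 56 52 55
f 56 58 52
f 54 58 53
f 57 55 53
f 53 58 57
f 57 56 55
f 58 56 57



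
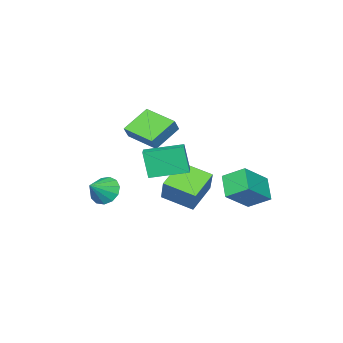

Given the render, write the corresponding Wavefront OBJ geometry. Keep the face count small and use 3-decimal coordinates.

v -0.125 -2.509 2.122
v -1.672 -2.316 3.1
v -0.105 -0.571 1.772
v -1.652 -0.378 2.749
v 0.352 -2.382 2.851
v -1.195 -2.189 3.828
v 0.372 -0.444 2.5
v -1.175 -0.251 3.478
v -3.685 2.352 -1.291
v -2.08 2.149 -0.049
v -4.122 3.499 -0.539
v -2.517 3.296 0.704
v -2.863 3.264 -2.204
v -1.258 3.061 -0.961
v -3.3 4.411 -1.451
v -1.695 4.208 -0.209
v 3.678 2.332 2.126
v 3.606 1.893 3.673
v 2.358 3.805 2.483
v 2.287 3.366 4.03
v 4.333 2.874 2.31
v 4.262 2.435 3.857
v 3.014 4.347 2.667
v 2.942 3.908 4.214
v -1.37 -0.168 -0.491
v -0.687 0.566 0.955
v -1.932 1.497 -1.07
v -1.248 2.23 0.376
v 0.248 0.07 -1.376
v 0.932 0.803 0.07
v -0.313 1.734 -1.955
v 0.37 2.468 -0.509
v 3.209 -1.068 -0.201
v 3.721 -1.184 -0.944
v 4.311 -1.072 0.561
v 3.677 -0.678 -0.877
v 3.484 -0.295 -0.595
v 3.203 -0.158 -0.188
v 2.925 -0.31 0.215
v 2.736 -0.702 0.485
v 2.698 -1.211 0.539
v 2.821 -1.674 0.357
v 3.068 -1.945 -0.002
v 3.36 -1.937 -0.424
v 3.603 -1.654 -0.775
f 2 4 1
f 5 2 1
f 1 4 3
f 3 5 1
f 2 8 4
f 6 2 5
f 6 8 2
f 4 8 3
f 7 5 3
f 3 8 7
f 7 6 5
f 8 6 7
f 10 12 9
f 13 10 9
f 9 12 11
f 11 13 9
f 10 16 12
f 14 10 13
f 14 16 10
f 12 16 11
f 15 13 11
f 11 16 15
f 15 14 13
f 16 14 15
f 18 20 17
f 21 18 17
f 17 20 19
f 19 21 17
f 18 24 20
f 22 18 21
f 22 24 18
f 20 24 19
f 23 21 19
f 19 24 23
f 23 22 21
f 24 22 23
f 26 28 25
f 29 26 25
f 25 28 27
f 27 29 25
f 26 32 28
f 30 26 29
f 30 32 26
f 28 32 27
f 31 29 27
f 27 32 31
f 31 30 29
f 32 30 31
f 34 33 36
f 34 36 35
f 36 33 37
f 36 37 35
f 37 33 38
f 37 38 35
f 38 33 39
f 38 39 35
f 39 33 40
f 39 40 35
f 40 33 41
f 40 41 35
f 41 33 42
f 41 42 35
f 42 33 43
f 42 43 35
f 43 33 44
f 43 44 35
f 44 33 45
f 44 45 35
f 45 33 34
f 45 34 35



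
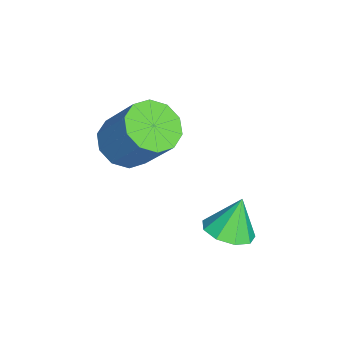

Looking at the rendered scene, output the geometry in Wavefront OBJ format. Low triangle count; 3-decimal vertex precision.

v 1.886 -3.58 1.004
v 2.607 -4.362 1.188
v 3.315 -3.303 2.92
v 2.594 -2.52 2.736
v 2.893 -3.907 0.792
v 3.601 -2.847 2.524
v 2.794 -3.327 0.478
v 3.502 -2.267 2.209
v 2.349 -2.843 0.364
v 3.057 -1.783 2.096
v 1.726 -2.641 0.495
v 2.434 -1.581 2.227
v 1.165 -2.797 0.82
v 1.873 -1.738 2.552
v 0.879 -3.253 1.216
v 1.587 -2.193 2.948
v 0.978 -3.833 1.531
v 1.686 -2.773 3.262
v 1.423 -4.317 1.644
v 2.131 -3.257 3.376
v 2.046 -4.519 1.513
v 2.754 -3.459 3.245
v 4.142 0.16 -1.178
v 4.948 -0.168 -0.822
v 3.698 0.56 0.198
v 5.014 0.452 -0.981
v 4.671 0.935 -1.232
v 4.081 1.055 -1.458
v 3.52 0.757 -1.552
v 3.249 0.179 -1.472
v 3.397 -0.408 -1.253
v 3.893 -0.729 -1
v 4.506 -0.634 -0.83
f 2 1 5
f 2 5 3
f 3 5 6
f 3 6 4
f 5 1 7
f 5 7 6
f 6 7 8
f 6 8 4
f 7 1 9
f 7 9 8
f 8 9 10
f 8 10 4
f 9 1 11
f 9 11 10
f 10 11 12
f 10 12 4
f 11 1 13
f 11 13 12
f 12 13 14
f 12 14 4
f 13 1 15
f 13 15 14
f 14 15 16
f 14 16 4
f 15 1 17
f 15 17 16
f 16 17 18
f 16 18 4
f 17 1 19
f 17 19 18
f 18 19 20
f 18 20 4
f 19 1 21
f 19 21 20
f 20 21 22
f 20 22 4
f 21 1 2
f 21 2 22
f 22 2 3
f 22 3 4
f 24 23 26
f 24 26 25
f 26 23 27
f 26 27 25
f 27 23 28
f 27 28 25
f 28 23 29
f 28 29 25
f 29 23 30
f 29 30 25
f 30 23 31
f 30 31 25
f 31 23 32
f 31 32 25
f 32 23 33
f 32 33 25
f 33 23 24
f 33 24 25



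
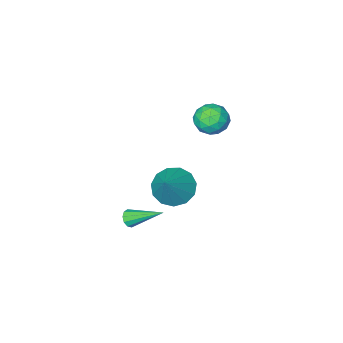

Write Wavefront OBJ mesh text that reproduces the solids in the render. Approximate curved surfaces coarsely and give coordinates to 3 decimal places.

v -1.134 -1.872 2.071
v -0.54 -1.201 2.256
v -0.72 -2.579 3.304
v -0.126 -1.908 3.489
v -1.026 -1.75 3.542
v -1.281 -1.313 2.78
v 0.021 -2.467 2.78
v -0.234 -2.03 2.018
v 0.174 -1.569 2.694
v -0.473 -1.126 3.165
v -0.787 -2.654 2.395
v -1.434 -2.211 2.866
v -0.873 -1.474 2.055
v -0.387 -2.306 3.505
v -0.916 -2.213 3.536
v -0.566 -1.819 3.645
v -1.309 -1.54 2.363
v -0.96 -1.146 2.472
v -1.245 -1.469 3.228
v -0.3 -2.634 3.088
v 0.049 -2.24 3.197
v -0.694 -1.961 1.915
v -0.344 -1.567 2.024
v -0.015 -2.311 2.332
v -0.104 -1.296 2.422
v 0.139 -1.712 3.146
v 0.225 -2.04 2.73
v 0.075 -1.783 2.282
v -0.485 -1.036 2.699
v -0.242 -1.452 3.423
v -0.77 -1.359 3.455
v -0.921 -1.102 3.007
v -0.065 -1.252 2.956
v -1.018 -2.328 2.137
v -0.775 -2.744 2.861
v -0.339 -2.678 2.553
v -0.49 -2.421 2.105
v -1.399 -2.068 2.414
v -1.156 -2.484 3.138
v -1.335 -1.997 3.278
v -1.485 -1.74 2.83
v -1.195 -2.528 2.604
v 0.987 -2.565 -1.899
v 1.742 -3.362 -1.966
v 2.053 -1.675 -0.461
v 1.916 -2.922 -2.367
v 1.795 -2.369 -2.62
v 1.417 -1.878 -2.643
v 0.903 -1.606 -2.431
v 0.415 -1.637 -2.049
v 0.109 -1.964 -1.621
v 0.081 -2.481 -1.28
v 0.341 -3.025 -1.136
v 0.806 -3.423 -1.235
v 1.328 -3.549 -1.544
v 3.104 -3.067 -3.646
v 3.285 -3.263 -3.212
v 2.116 -1.653 -2.594
v 3.489 -3.045 -3.313
v 3.546 -2.836 -3.541
v 3.434 -2.714 -3.809
v 3.196 -2.727 -4.015
v 2.923 -2.87 -4.08
v 2.719 -3.088 -3.979
v 2.662 -3.298 -3.751
v 2.774 -3.419 -3.483
v 3.012 -3.406 -3.277
f 1 38 17
f 38 12 41
f 17 41 6
f 38 41 17
f 1 17 13
f 17 6 18
f 13 18 2
f 17 18 13
f 1 13 22
f 13 2 23
f 22 23 8
f 13 23 22
f 1 22 34
f 22 8 37
f 34 37 11
f 22 37 34
f 1 34 38
f 34 11 42
f 38 42 12
f 34 42 38
f 2 18 29
f 18 6 32
f 29 32 10
f 18 32 29
f 6 41 19
f 41 12 40
f 19 40 5
f 41 40 19
f 12 42 39
f 42 11 35
f 39 35 3
f 42 35 39
f 11 37 36
f 37 8 24
f 36 24 7
f 37 24 36
f 8 23 28
f 23 2 25
f 28 25 9
f 23 25 28
f 4 30 16
f 30 10 31
f 16 31 5
f 30 31 16
f 4 16 14
f 16 5 15
f 14 15 3
f 16 15 14
f 4 14 21
f 14 3 20
f 21 20 7
f 14 20 21
f 4 21 26
f 21 7 27
f 26 27 9
f 21 27 26
f 4 26 30
f 26 9 33
f 30 33 10
f 26 33 30
f 5 31 19
f 31 10 32
f 19 32 6
f 31 32 19
f 3 15 39
f 15 5 40
f 39 40 12
f 15 40 39
f 7 20 36
f 20 3 35
f 36 35 11
f 20 35 36
f 9 27 28
f 27 7 24
f 28 24 8
f 27 24 28
f 10 33 29
f 33 9 25
f 29 25 2
f 33 25 29
f 44 43 46
f 44 46 45
f 46 43 47
f 46 47 45
f 47 43 48
f 47 48 45
f 48 43 49
f 48 49 45
f 49 43 50
f 49 50 45
f 50 43 51
f 50 51 45
f 51 43 52
f 51 52 45
f 52 43 53
f 52 53 45
f 53 43 54
f 53 54 45
f 54 43 55
f 54 55 45
f 55 43 44
f 55 44 45
f 57 56 59
f 57 59 58
f 59 56 60
f 59 60 58
f 60 56 61
f 60 61 58
f 61 56 62
f 61 62 58
f 62 56 63
f 62 63 58
f 63 56 64
f 63 64 58
f 64 56 65
f 64 65 58
f 65 56 66
f 65 66 58
f 66 56 67
f 66 67 58
f 67 56 57
f 67 57 58



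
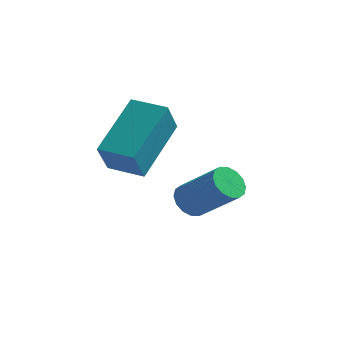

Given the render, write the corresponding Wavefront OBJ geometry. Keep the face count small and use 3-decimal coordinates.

v -4.531 1.01 2.747
v -4.29 2.534 3.802
v -4.532 1.63 1.851
v -4.291 3.155 2.906
v -3.549 0.905 2.674
v -3.308 2.43 3.729
v -3.55 1.526 1.778
v -3.309 3.05 2.833
v -3.07 3.317 0.197
v -2.765 3.145 -0.201
v -1.664 2.911 0.746
v -1.97 3.083 1.143
v -2.719 3.415 -0.188
v -1.618 3.181 0.759
v -2.767 3.659 -0.072
v -1.667 3.425 0.875
v -2.896 3.811 0.116
v -1.796 3.577 1.063
v -3.072 3.831 0.326
v -1.972 3.597 1.273
v -3.248 3.713 0.501
v -2.147 3.479 1.447
v -3.376 3.489 0.594
v -2.275 3.255 1.541
v -3.422 3.219 0.581
v -2.321 2.985 1.528
v -3.373 2.975 0.465
v -2.273 2.741 1.412
v -3.244 2.823 0.277
v -2.144 2.589 1.224
v -3.068 2.803 0.067
v -1.968 2.569 1.014
v -2.893 2.921 -0.107
v -1.792 2.687 0.839
f 2 4 1
f 5 2 1
f 1 4 3
f 3 5 1
f 2 8 4
f 6 2 5
f 6 8 2
f 4 8 3
f 7 5 3
f 3 8 7
f 7 6 5
f 8 6 7
f 10 9 13
f 10 13 11
f 11 13 14
f 11 14 12
f 13 9 15
f 13 15 14
f 14 15 16
f 14 16 12
f 15 9 17
f 15 17 16
f 16 17 18
f 16 18 12
f 17 9 19
f 17 19 18
f 18 19 20
f 18 20 12
f 19 9 21
f 19 21 20
f 20 21 22
f 20 22 12
f 21 9 23
f 21 23 22
f 22 23 24
f 22 24 12
f 23 9 25
f 23 25 24
f 24 25 26
f 24 26 12
f 25 9 27
f 25 27 26
f 26 27 28
f 26 28 12
f 27 9 29
f 27 29 28
f 28 29 30
f 28 30 12
f 29 9 31
f 29 31 30
f 30 31 32
f 30 32 12
f 31 9 33
f 31 33 32
f 32 33 34
f 32 34 12
f 33 9 10
f 33 10 34
f 34 10 11
f 34 11 12



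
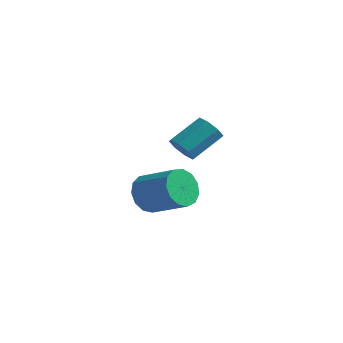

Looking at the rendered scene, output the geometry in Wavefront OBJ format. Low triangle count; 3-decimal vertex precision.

v -1.293 3.661 -3.282
v -0.923 4.041 -4.188
v 0.903 4.18 -3.384
v 0.533 3.799 -2.478
v -1.099 4.509 -3.87
v 0.728 4.647 -3.066
v -1.336 4.707 -3.365
v 0.491 4.845 -2.562
v -1.559 4.572 -2.834
v 0.267 4.711 -2.031
v -1.698 4.149 -2.445
v 0.128 4.288 -1.642
v -1.709 3.57 -2.322
v 0.118 3.709 -1.518
v -1.587 3.021 -2.503
v 0.239 3.159 -1.7
v -1.372 2.674 -2.932
v 0.454 2.813 -2.128
v -1.132 2.641 -3.471
v 0.694 2.779 -2.668
v -0.943 2.931 -3.951
v 0.883 3.07 -3.148
v -0.866 3.453 -4.218
v 0.961 3.592 -3.415
v 2.978 0.794 1.151
v 3.626 0.807 0.839
v 4.071 2.06 1.816
v 3.422 2.046 2.129
v 3.263 1.135 0.585
v 3.708 2.387 1.562
v 2.732 1.262 0.663
v 3.177 2.515 1.64
v 2.346 1.115 1.027
v 2.79 2.368 2.004
v 2.329 0.78 1.464
v 2.774 2.033 2.441
v 2.692 0.453 1.718
v 3.137 1.705 2.695
v 3.223 0.325 1.64
v 3.668 1.578 2.617
v 3.61 0.472 1.276
v 4.054 1.725 2.253
f 2 1 5
f 2 5 3
f 3 5 6
f 3 6 4
f 5 1 7
f 5 7 6
f 6 7 8
f 6 8 4
f 7 1 9
f 7 9 8
f 8 9 10
f 8 10 4
f 9 1 11
f 9 11 10
f 10 11 12
f 10 12 4
f 11 1 13
f 11 13 12
f 12 13 14
f 12 14 4
f 13 1 15
f 13 15 14
f 14 15 16
f 14 16 4
f 15 1 17
f 15 17 16
f 16 17 18
f 16 18 4
f 17 1 19
f 17 19 18
f 18 19 20
f 18 20 4
f 19 1 21
f 19 21 20
f 20 21 22
f 20 22 4
f 21 1 23
f 21 23 22
f 22 23 24
f 22 24 4
f 23 1 2
f 23 2 24
f 24 2 3
f 24 3 4
f 26 25 29
f 26 29 27
f 27 29 30
f 27 30 28
f 29 25 31
f 29 31 30
f 30 31 32
f 30 32 28
f 31 25 33
f 31 33 32
f 32 33 34
f 32 34 28
f 33 25 35
f 33 35 34
f 34 35 36
f 34 36 28
f 35 25 37
f 35 37 36
f 36 37 38
f 36 38 28
f 37 25 39
f 37 39 38
f 38 39 40
f 38 40 28
f 39 25 41
f 39 41 40
f 40 41 42
f 40 42 28
f 41 25 26
f 41 26 42
f 42 26 27
f 42 27 28



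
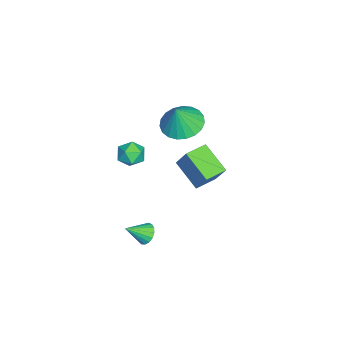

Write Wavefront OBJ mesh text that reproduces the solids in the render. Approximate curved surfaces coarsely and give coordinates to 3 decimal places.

v -4.073 -0.332 0.439
v -3.149 0.004 0.165
v -3.607 -0.548 1.741
v -3.339 0.361 0.291
v -3.656 0.599 0.444
v -4.044 0.675 0.595
v -4.438 0.578 0.719
v -4.768 0.323 0.795
v -4.978 -0.046 0.809
v -5.032 -0.463 0.759
v -4.919 -0.859 0.654
v -4.66 -1.163 0.511
v -4.3 -1.323 0.356
v -3.9 -1.313 0.215
v -3.53 -1.132 0.113
v -3.254 -0.814 0.067
v -3.119 -0.412 0.085
v 0.085 -1.897 2.433
v 0.3 -1.561 1.878
v 1.12 -1.919 2.822
v 1.335 -1.583 2.267
v 0.943 -1.265 2.728
v 0.303 -1.252 2.487
v 1.117 -2.228 2.213
v 0.477 -2.215 1.972
v 0.938 -1.766 1.742
v 0.831 -1.171 2.06
v 0.589 -2.309 2.64
v 0.482 -1.714 2.958
v -3.454 -0.508 -1.892
v -2.966 0.02 -0.726
v -4.29 0.237 -1.88
v -3.802 0.765 -0.713
v -2.538 0.535 -2.747
v -2.05 1.063 -1.58
v -3.374 1.28 -2.734
v -2.886 1.808 -1.568
v -0.019 -1.285 -3.862
v 0.495 -1.047 -3.916
v 0.439 -2.115 -3.158
v 0.388 -0.922 -3.699
v 0.188 -0.88 -3.519
v -0.06 -0.931 -3.417
v -0.299 -1.063 -3.417
v -0.474 -1.247 -3.519
v -0.544 -1.439 -3.7
v -0.494 -1.596 -3.917
v -0.336 -1.682 -4.122
v -0.105 -1.677 -4.267
v 0.146 -1.582 -4.319
v 0.358 -1.42 -4.267
v 0.485 -1.227 -4.121
f 2 1 4
f 2 4 3
f 4 1 5
f 4 5 3
f 5 1 6
f 5 6 3
f 6 1 7
f 6 7 3
f 7 1 8
f 7 8 3
f 8 1 9
f 8 9 3
f 9 1 10
f 9 10 3
f 10 1 11
f 10 11 3
f 11 1 12
f 11 12 3
f 12 1 13
f 12 13 3
f 13 1 14
f 13 14 3
f 14 1 15
f 14 15 3
f 15 1 16
f 15 16 3
f 16 1 17
f 16 17 3
f 17 1 2
f 17 2 3
f 18 29 23
f 18 23 19
f 18 19 25
f 18 25 28
f 18 28 29
f 19 23 27
f 23 29 22
f 29 28 20
f 28 25 24
f 25 19 26
f 21 27 22
f 21 22 20
f 21 20 24
f 21 24 26
f 21 26 27
f 22 27 23
f 20 22 29
f 24 20 28
f 26 24 25
f 27 26 19
f 31 33 30
f 34 31 30
f 30 33 32
f 32 34 30
f 31 37 33
f 35 31 34
f 35 37 31
f 33 37 32
f 36 34 32
f 32 37 36
f 36 35 34
f 37 35 36
f 39 38 41
f 39 41 40
f 41 38 42
f 41 42 40
f 42 38 43
f 42 43 40
f 43 38 44
f 43 44 40
f 44 38 45
f 44 45 40
f 45 38 46
f 45 46 40
f 46 38 47
f 46 47 40
f 47 38 48
f 47 48 40
f 48 38 49
f 48 49 40
f 49 38 50
f 49 50 40
f 50 38 51
f 50 51 40
f 51 38 52
f 51 52 40
f 52 38 39
f 52 39 40



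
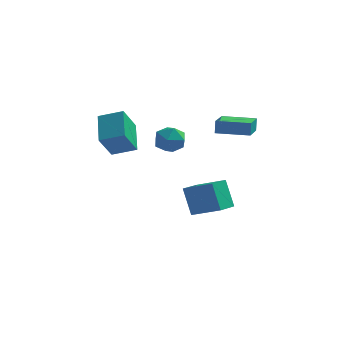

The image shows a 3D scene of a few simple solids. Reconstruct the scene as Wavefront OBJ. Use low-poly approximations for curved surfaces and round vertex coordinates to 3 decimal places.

v -4.059 -1.927 3.452
v -4.592 -0.261 4.54
v -3.675 -0.825 1.953
v -4.208 0.841 3.041
v -2.652 -1.781 3.919
v -3.185 -0.115 5.007
v -2.268 -0.679 2.42
v -2.801 0.987 3.508
v -0.036 2.603 -3.938
v -0.674 3.195 -2.182
v 0.42 4.08 -4.269
v -0.218 4.671 -2.513
v 1.738 2.229 -3.167
v 1.1 2.82 -1.411
v 2.194 3.705 -3.498
v 1.556 4.297 -1.742
v -2.352 3.577 1.449
v -1.766 3.934 2.246
v -1.094 2.526 0.994
v -0.508 2.883 1.791
v -1.362 2.302 1.985
v -2.14 2.951 2.267
v -0.72 3.509 0.973
v -1.498 4.158 1.255
v -0.757 3.891 1.952
v -1.154 3.145 2.577
v -1.706 3.315 0.663
v -2.103 2.569 1.288
v 1.373 2.22 2.841
v 1.366 2.394 3.703
v 1.324 4.032 2.473
v 1.318 4.207 3.335
v 3.362 2.273 2.845
v 3.356 2.448 3.707
v 3.314 4.086 2.477
v 3.307 4.26 3.339
f 2 4 1
f 5 2 1
f 1 4 3
f 3 5 1
f 2 8 4
f 6 2 5
f 6 8 2
f 4 8 3
f 7 5 3
f 3 8 7
f 7 6 5
f 8 6 7
f 10 12 9
f 13 10 9
f 9 12 11
f 11 13 9
f 10 16 12
f 14 10 13
f 14 16 10
f 12 16 11
f 15 13 11
f 11 16 15
f 15 14 13
f 16 14 15
f 17 28 22
f 17 22 18
f 17 18 24
f 17 24 27
f 17 27 28
f 18 22 26
f 22 28 21
f 28 27 19
f 27 24 23
f 24 18 25
f 20 26 21
f 20 21 19
f 20 19 23
f 20 23 25
f 20 25 26
f 21 26 22
f 19 21 28
f 23 19 27
f 25 23 24
f 26 25 18
f 30 32 29
f 33 30 29
f 29 32 31
f 31 33 29
f 30 36 32
f 34 30 33
f 34 36 30
f 32 36 31
f 35 33 31
f 31 36 35
f 35 34 33
f 36 34 35



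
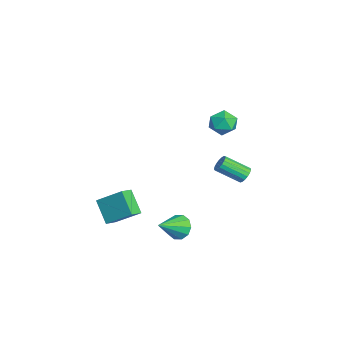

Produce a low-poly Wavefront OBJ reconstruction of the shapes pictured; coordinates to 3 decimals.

v 2.092 0.443 -3.301
v 2.564 1.073 -3.009
v 3.088 -0.723 -2.399
v 2.173 0.997 -2.675
v 1.751 0.709 -2.581
v 1.459 0.32 -2.762
v 1.409 -0.023 -3.149
v 1.62 -0.187 -3.594
v 2.01 -0.111 -3.927
v 2.432 0.177 -4.022
v 2.724 0.566 -3.841
v 2.774 0.909 -3.454
v -2.172 4.454 -2.156
v -1.652 4.529 -1.933
v -1.849 3.121 -1.002
v -2.368 3.046 -1.224
v -1.817 4.665 -1.763
v -2.013 3.256 -0.831
v -2.062 4.752 -1.683
v -2.259 3.344 -0.751
v -2.333 4.771 -1.711
v -2.529 3.363 -0.779
v -2.567 4.718 -1.841
v -2.763 3.31 -0.909
v -2.71 4.604 -2.043
v -2.906 3.196 -1.111
v -2.73 4.456 -2.271
v -2.926 3.048 -1.339
v -2.622 4.307 -2.473
v -2.819 2.899 -1.541
v -2.411 4.192 -2.602
v -2.608 2.784 -1.67
v -2.145 4.137 -2.629
v -2.342 2.729 -1.697
v -1.886 4.155 -2.548
v -2.082 2.747 -1.616
v -1.691 4.241 -2.377
v -1.888 2.833 -1.445
v -1.607 4.376 -2.155
v -1.804 2.968 -1.223
v 0.811 3.638 4.312
v 1.234 2.92 4.604
v 0.206 2.86 3.276
v 0.629 2.142 3.568
v -0.016 2.502 4.052
v 0.358 2.982 4.692
v 1.082 2.798 3.188
v 1.456 3.278 3.828
v 1.402 2.401 3.909
v 0.723 2.218 4.443
v 0.717 3.562 3.437
v 0.038 3.379 3.971
v -1.264 -3.347 -3.145
v -0.655 -3.886 -2.835
v -0.612 -1.962 -2.019
v -0.003 -2.501 -1.709
v -0.217 -2.859 -4.351
v 0.392 -3.398 -4.041
v 0.435 -1.474 -3.225
v 1.044 -2.013 -2.915
f 2 1 4
f 2 4 3
f 4 1 5
f 4 5 3
f 5 1 6
f 5 6 3
f 6 1 7
f 6 7 3
f 7 1 8
f 7 8 3
f 8 1 9
f 8 9 3
f 9 1 10
f 9 10 3
f 10 1 11
f 10 11 3
f 11 1 12
f 11 12 3
f 12 1 2
f 12 2 3
f 14 13 17
f 14 17 15
f 15 17 18
f 15 18 16
f 17 13 19
f 17 19 18
f 18 19 20
f 18 20 16
f 19 13 21
f 19 21 20
f 20 21 22
f 20 22 16
f 21 13 23
f 21 23 22
f 22 23 24
f 22 24 16
f 23 13 25
f 23 25 24
f 24 25 26
f 24 26 16
f 25 13 27
f 25 27 26
f 26 27 28
f 26 28 16
f 27 13 29
f 27 29 28
f 28 29 30
f 28 30 16
f 29 13 31
f 29 31 30
f 30 31 32
f 30 32 16
f 31 13 33
f 31 33 32
f 32 33 34
f 32 34 16
f 33 13 35
f 33 35 34
f 34 35 36
f 34 36 16
f 35 13 37
f 35 37 36
f 36 37 38
f 36 38 16
f 37 13 39
f 37 39 38
f 38 39 40
f 38 40 16
f 39 13 14
f 39 14 40
f 40 14 15
f 40 15 16
f 41 52 46
f 41 46 42
f 41 42 48
f 41 48 51
f 41 51 52
f 42 46 50
f 46 52 45
f 52 51 43
f 51 48 47
f 48 42 49
f 44 50 45
f 44 45 43
f 44 43 47
f 44 47 49
f 44 49 50
f 45 50 46
f 43 45 52
f 47 43 51
f 49 47 48
f 50 49 42
f 54 56 53
f 57 54 53
f 53 56 55
f 55 57 53
f 54 60 56
f 58 54 57
f 58 60 54
f 56 60 55
f 59 57 55
f 55 60 59
f 59 58 57
f 60 58 59



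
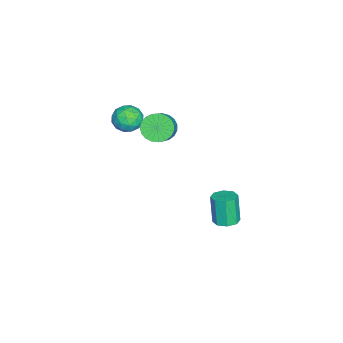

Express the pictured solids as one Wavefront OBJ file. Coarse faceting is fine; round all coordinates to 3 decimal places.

v -2.457 -2.06 3.519
v -1.94 -1.369 4.022
v -1.2 -3.071 3.618
v -0.683 -2.38 4.121
v -1.47 -2.823 4.547
v -2.247 -2.198 4.486
v -0.893 -2.242 3.154
v -1.67 -1.617 3.093
v -0.973 -1.481 3.796
v -1.33 -1.84 4.657
v -1.81 -2.6 2.983
v -2.167 -2.959 3.844
v -2.309 -1.626 3.762
v -0.831 -2.814 3.878
v -1.294 -3.075 4.129
v -0.99 -2.668 4.424
v -2.489 -2.113 4.035
v -2.185 -1.707 4.33
v -1.909 -2.561 4.639
v -0.955 -2.733 3.31
v -0.651 -2.327 3.605
v -2.15 -1.772 3.216
v -1.846 -1.365 3.511
v -1.231 -1.879 3.001
v -1.437 -1.285 3.924
v -0.698 -1.88 3.983
v -0.821 -1.799 3.414
v -1.278 -1.431 3.378
v -1.647 -1.496 4.431
v -0.908 -2.091 4.489
v -1.37 -2.351 4.74
v -1.827 -1.984 4.704
v -1.078 -1.562 4.298
v -2.232 -2.349 3.151
v -1.493 -2.944 3.209
v -1.313 -2.456 2.936
v -1.77 -2.089 2.9
v -2.442 -2.56 3.657
v -1.703 -3.155 3.716
v -1.862 -3.009 4.262
v -2.319 -2.641 4.226
v -2.062 -2.878 3.342
v -1.948 3.657 -4.841
v -1.228 3.259 -4.726
v -1.673 3.005 -2.824
v -2.392 3.403 -2.939
v -1.178 3.885 -4.631
v -1.623 3.631 -2.728
v -1.579 4.378 -4.659
v -2.023 4.123 -2.756
v -2.195 4.448 -4.793
v -2.64 4.194 -2.891
v -2.667 4.055 -4.956
v -3.112 3.801 -3.054
v -2.717 3.429 -5.052
v -3.162 3.175 -3.149
v -2.317 2.937 -5.024
v -2.761 2.682 -3.121
v -1.7 2.866 -4.889
v -2.145 2.612 -2.987
v -2.177 -0.4 2.886
v -1.616 -0.944 2.279
v -0.282 -0.804 3.386
v -0.843 -0.26 3.994
v -1.544 -0.562 2.143
v -0.209 -0.422 3.25
v -1.581 -0.152 2.136
v -0.246 -0.012 3.243
v -1.721 0.215 2.259
v -0.386 0.355 3.366
v -1.94 0.476 2.49
v -0.605 0.615 3.597
v -2.2 0.585 2.79
v -0.865 0.725 3.897
v -2.456 0.524 3.106
v -1.122 0.664 4.214
v -2.664 0.304 3.385
v -1.329 0.443 4.492
v -2.788 -0.039 3.577
v -1.453 0.101 4.684
v -2.806 -0.444 3.65
v -1.471 -0.304 4.757
v -2.716 -0.841 3.591
v -1.381 -0.701 4.698
v -2.532 -1.162 3.41
v -1.197 -1.022 4.517
v -2.287 -1.351 3.138
v -0.952 -1.211 4.246
v -2.023 -1.376 2.823
v -0.688 -1.236 3.931
v -1.786 -1.232 2.519
v -0.451 -1.092 3.627
f 1 38 17
f 38 12 41
f 17 41 6
f 38 41 17
f 1 17 13
f 17 6 18
f 13 18 2
f 17 18 13
f 1 13 22
f 13 2 23
f 22 23 8
f 13 23 22
f 1 22 34
f 22 8 37
f 34 37 11
f 22 37 34
f 1 34 38
f 34 11 42
f 38 42 12
f 34 42 38
f 2 18 29
f 18 6 32
f 29 32 10
f 18 32 29
f 6 41 19
f 41 12 40
f 19 40 5
f 41 40 19
f 12 42 39
f 42 11 35
f 39 35 3
f 42 35 39
f 11 37 36
f 37 8 24
f 36 24 7
f 37 24 36
f 8 23 28
f 23 2 25
f 28 25 9
f 23 25 28
f 4 30 16
f 30 10 31
f 16 31 5
f 30 31 16
f 4 16 14
f 16 5 15
f 14 15 3
f 16 15 14
f 4 14 21
f 14 3 20
f 21 20 7
f 14 20 21
f 4 21 26
f 21 7 27
f 26 27 9
f 21 27 26
f 4 26 30
f 26 9 33
f 30 33 10
f 26 33 30
f 5 31 19
f 31 10 32
f 19 32 6
f 31 32 19
f 3 15 39
f 15 5 40
f 39 40 12
f 15 40 39
f 7 20 36
f 20 3 35
f 36 35 11
f 20 35 36
f 9 27 28
f 27 7 24
f 28 24 8
f 27 24 28
f 10 33 29
f 33 9 25
f 29 25 2
f 33 25 29
f 44 43 47
f 44 47 45
f 45 47 48
f 45 48 46
f 47 43 49
f 47 49 48
f 48 49 50
f 48 50 46
f 49 43 51
f 49 51 50
f 50 51 52
f 50 52 46
f 51 43 53
f 51 53 52
f 52 53 54
f 52 54 46
f 53 43 55
f 53 55 54
f 54 55 56
f 54 56 46
f 55 43 57
f 55 57 56
f 56 57 58
f 56 58 46
f 57 43 59
f 57 59 58
f 58 59 60
f 58 60 46
f 59 43 44
f 59 44 60
f 60 44 45
f 60 45 46
f 62 61 65
f 62 65 63
f 63 65 66
f 63 66 64
f 65 61 67
f 65 67 66
f 66 67 68
f 66 68 64
f 67 61 69
f 67 69 68
f 68 69 70
f 68 70 64
f 69 61 71
f 69 71 70
f 70 71 72
f 70 72 64
f 71 61 73
f 71 73 72
f 72 73 74
f 72 74 64
f 73 61 75
f 73 75 74
f 74 75 76
f 74 76 64
f 75 61 77
f 75 77 76
f 76 77 78
f 76 78 64
f 77 61 79
f 77 79 78
f 78 79 80
f 78 80 64
f 79 61 81
f 79 81 80
f 80 81 82
f 80 82 64
f 81 61 83
f 81 83 82
f 82 83 84
f 82 84 64
f 83 61 85
f 83 85 84
f 84 85 86
f 84 86 64
f 85 61 87
f 85 87 86
f 86 87 88
f 86 88 64
f 87 61 89
f 87 89 88
f 88 89 90
f 88 90 64
f 89 61 91
f 89 91 90
f 90 91 92
f 90 92 64
f 91 61 62
f 91 62 92
f 92 62 63
f 92 63 64



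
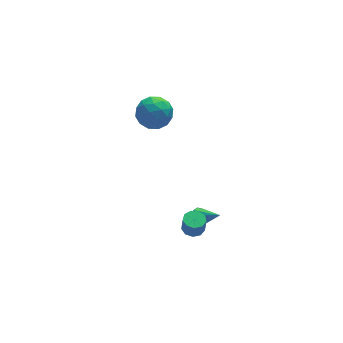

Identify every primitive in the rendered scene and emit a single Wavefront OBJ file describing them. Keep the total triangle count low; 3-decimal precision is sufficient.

v -2.157 -2.665 -0.671
v -1.679 -2.641 -1.049
v -1.343 -3.715 0.291
v -1.636 -2.371 -0.79
v -1.792 -2.213 -0.486
v -2.087 -2.227 -0.252
v -2.409 -2.409 -0.178
v -2.634 -2.688 -0.293
v -2.678 -2.959 -0.552
v -2.522 -3.117 -0.856
v -2.226 -3.103 -1.09
v -1.904 -2.921 -1.164
v -2.253 4.585 3.782
v -1.594 4.493 2.811
v -3.066 2.907 3.389
v -2.407 2.815 2.418
v -1.905 2.736 3.48
v -1.402 3.773 3.723
v -3.258 3.627 2.477
v -2.755 4.664 2.72
v -2.215 3.901 2.004
v -1.378 3.35 2.624
v -3.282 4.05 3.576
v -2.445 3.499 4.196
v -1.852 4.686 3.331
v -2.808 2.714 2.869
v -2.513 2.667 3.494
v -2.125 2.613 2.923
v -1.739 4.263 3.867
v -1.352 4.209 3.296
v -1.535 3.177 3.69
v -3.308 3.191 2.904
v -2.921 3.137 2.333
v -2.535 4.787 3.277
v -2.147 4.733 2.706
v -3.125 4.223 2.51
v -1.83 4.284 2.286
v -2.308 3.298 2.055
v -2.808 3.775 2.09
v -2.512 4.384 2.232
v -1.338 3.96 2.65
v -1.816 2.974 2.419
v -1.521 2.928 3.044
v -1.225 3.537 3.186
v -1.703 3.612 2.176
v -2.844 4.426 3.781
v -3.322 3.44 3.55
v -3.435 3.863 3.014
v -3.139 4.472 3.156
v -2.352 4.102 4.145
v -2.83 3.116 3.914
v -2.148 3.016 3.968
v -1.852 3.625 4.11
v -2.957 3.788 4.024
v -3.044 -3.934 0.025
v -2.583 -3.464 0.075
v -2.556 -3.596 1.066
v -3.016 -4.066 1.015
v -2.995 -3.281 0.11
v -2.968 -3.413 1.101
v -3.429 -3.404 0.106
v -3.402 -3.536 1.097
v -3.683 -3.775 0.063
v -3.656 -3.907 1.054
v -3.638 -4.22 0.003
v -3.611 -4.352 0.993
v -3.315 -4.531 -0.048
v -3.287 -4.664 0.943
v -2.864 -4.563 -0.064
v -2.837 -4.695 0.927
v -2.498 -4.3 -0.039
v -2.471 -4.432 0.952
v -2.387 -3.866 0.016
v -2.36 -3.998 1.007
f 2 1 4
f 2 4 3
f 4 1 5
f 4 5 3
f 5 1 6
f 5 6 3
f 6 1 7
f 6 7 3
f 7 1 8
f 7 8 3
f 8 1 9
f 8 9 3
f 9 1 10
f 9 10 3
f 10 1 11
f 10 11 3
f 11 1 12
f 11 12 3
f 12 1 2
f 12 2 3
f 13 50 29
f 50 24 53
f 29 53 18
f 50 53 29
f 13 29 25
f 29 18 30
f 25 30 14
f 29 30 25
f 13 25 34
f 25 14 35
f 34 35 20
f 25 35 34
f 13 34 46
f 34 20 49
f 46 49 23
f 34 49 46
f 13 46 50
f 46 23 54
f 50 54 24
f 46 54 50
f 14 30 41
f 30 18 44
f 41 44 22
f 30 44 41
f 18 53 31
f 53 24 52
f 31 52 17
f 53 52 31
f 24 54 51
f 54 23 47
f 51 47 15
f 54 47 51
f 23 49 48
f 49 20 36
f 48 36 19
f 49 36 48
f 20 35 40
f 35 14 37
f 40 37 21
f 35 37 40
f 16 42 28
f 42 22 43
f 28 43 17
f 42 43 28
f 16 28 26
f 28 17 27
f 26 27 15
f 28 27 26
f 16 26 33
f 26 15 32
f 33 32 19
f 26 32 33
f 16 33 38
f 33 19 39
f 38 39 21
f 33 39 38
f 16 38 42
f 38 21 45
f 42 45 22
f 38 45 42
f 17 43 31
f 43 22 44
f 31 44 18
f 43 44 31
f 15 27 51
f 27 17 52
f 51 52 24
f 27 52 51
f 19 32 48
f 32 15 47
f 48 47 23
f 32 47 48
f 21 39 40
f 39 19 36
f 40 36 20
f 39 36 40
f 22 45 41
f 45 21 37
f 41 37 14
f 45 37 41
f 56 55 59
f 56 59 57
f 57 59 60
f 57 60 58
f 59 55 61
f 59 61 60
f 60 61 62
f 60 62 58
f 61 55 63
f 61 63 62
f 62 63 64
f 62 64 58
f 63 55 65
f 63 65 64
f 64 65 66
f 64 66 58
f 65 55 67
f 65 67 66
f 66 67 68
f 66 68 58
f 67 55 69
f 67 69 68
f 68 69 70
f 68 70 58
f 69 55 71
f 69 71 70
f 70 71 72
f 70 72 58
f 71 55 73
f 71 73 72
f 72 73 74
f 72 74 58
f 73 55 56
f 73 56 74
f 74 56 57
f 74 57 58

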